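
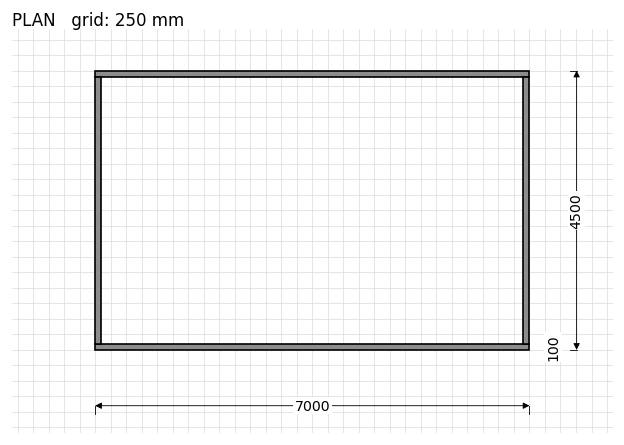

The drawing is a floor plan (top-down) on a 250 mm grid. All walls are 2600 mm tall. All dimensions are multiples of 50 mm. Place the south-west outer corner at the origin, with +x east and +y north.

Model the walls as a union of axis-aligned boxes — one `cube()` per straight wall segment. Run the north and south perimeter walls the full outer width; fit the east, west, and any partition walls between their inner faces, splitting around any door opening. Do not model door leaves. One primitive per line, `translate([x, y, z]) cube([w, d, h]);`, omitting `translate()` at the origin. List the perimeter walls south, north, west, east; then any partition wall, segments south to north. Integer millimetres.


cube([7000, 100, 2600]);
translate([0, 4400, 0]) cube([7000, 100, 2600]);
translate([0, 100, 0]) cube([100, 4300, 2600]);
translate([6900, 100, 0]) cube([100, 4300, 2600]);


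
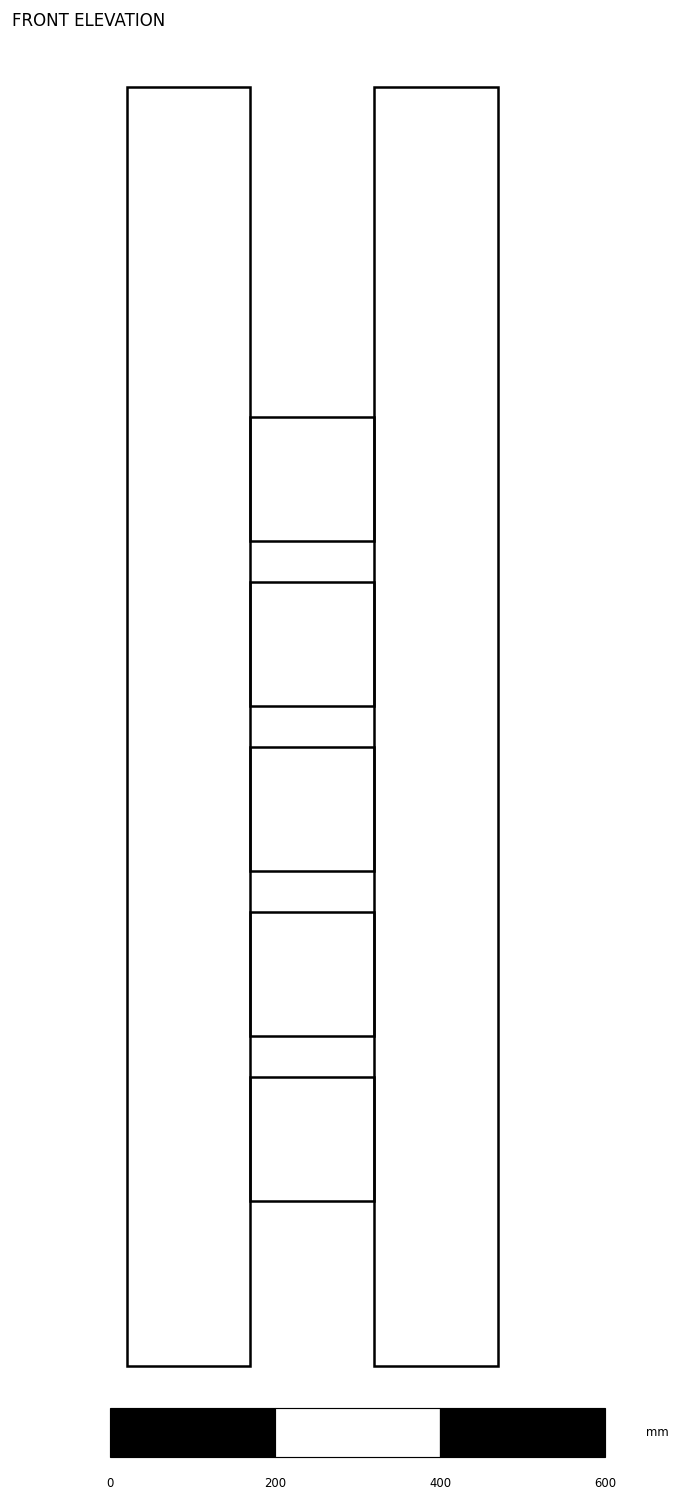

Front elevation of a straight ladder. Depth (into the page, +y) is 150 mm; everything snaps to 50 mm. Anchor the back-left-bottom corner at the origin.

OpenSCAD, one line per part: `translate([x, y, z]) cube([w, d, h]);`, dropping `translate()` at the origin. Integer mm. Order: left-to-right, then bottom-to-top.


cube([150, 150, 1550]);
translate([150, 0, 200]) cube([150, 150, 150]);
translate([150, 0, 400]) cube([150, 150, 150]);
translate([150, 0, 600]) cube([150, 150, 150]);
translate([150, 0, 800]) cube([150, 150, 150]);
translate([150, 0, 1000]) cube([150, 150, 150]);
translate([300, 0, 0]) cube([150, 150, 1550]);


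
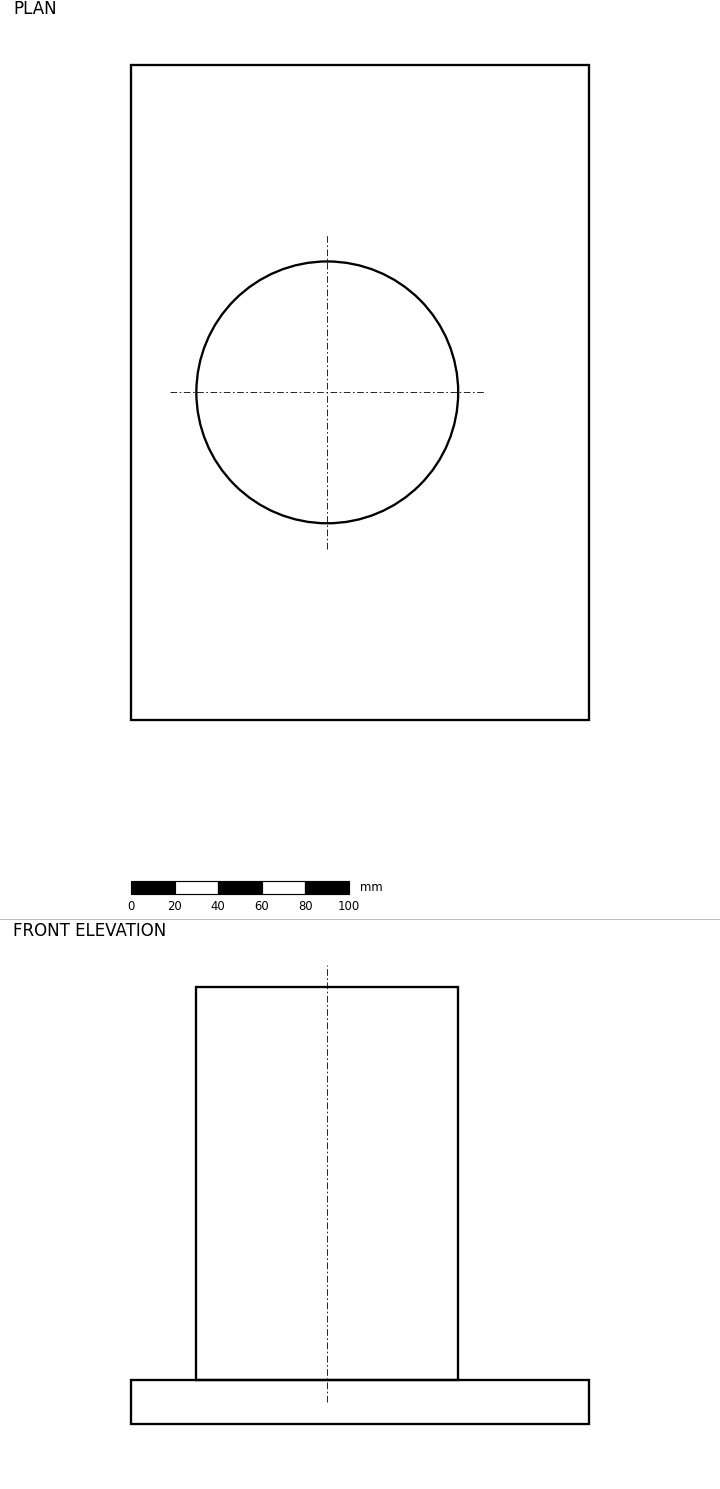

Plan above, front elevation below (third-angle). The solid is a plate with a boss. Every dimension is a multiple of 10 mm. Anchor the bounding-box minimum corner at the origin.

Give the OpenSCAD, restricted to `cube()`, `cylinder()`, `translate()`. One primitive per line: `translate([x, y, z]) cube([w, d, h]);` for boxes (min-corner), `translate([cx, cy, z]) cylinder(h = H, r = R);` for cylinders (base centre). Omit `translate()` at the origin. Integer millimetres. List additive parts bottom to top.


cube([210, 300, 20]);
translate([90, 150, 20]) cylinder(h = 180, r = 60);


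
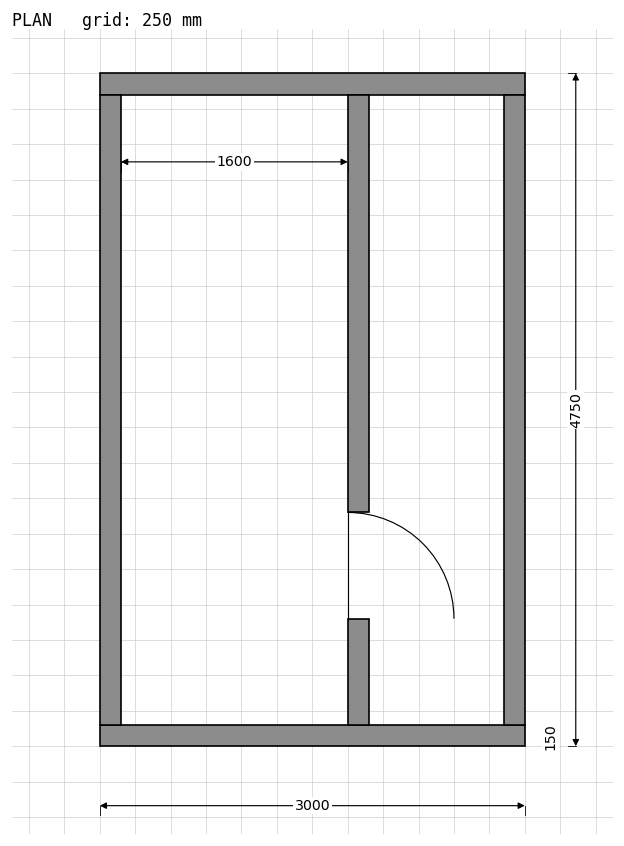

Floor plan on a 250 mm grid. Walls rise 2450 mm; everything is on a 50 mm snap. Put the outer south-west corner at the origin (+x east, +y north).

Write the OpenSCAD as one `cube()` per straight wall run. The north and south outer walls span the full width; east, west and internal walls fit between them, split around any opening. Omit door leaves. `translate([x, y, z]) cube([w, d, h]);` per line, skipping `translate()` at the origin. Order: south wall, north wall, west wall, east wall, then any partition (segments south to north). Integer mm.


cube([3000, 150, 2450]);
translate([0, 4600, 0]) cube([3000, 150, 2450]);
translate([0, 150, 0]) cube([150, 4450, 2450]);
translate([2850, 150, 0]) cube([150, 4450, 2450]);
translate([1750, 150, 0]) cube([150, 750, 2450]);
translate([1750, 1650, 0]) cube([150, 2950, 2450]);


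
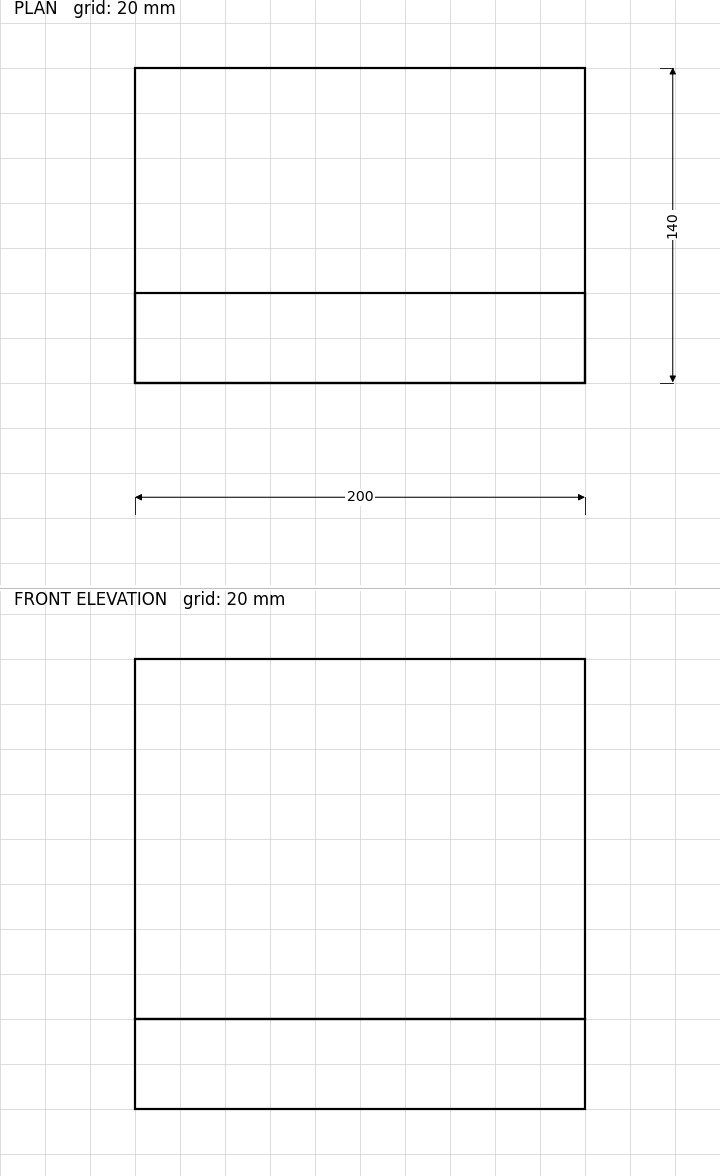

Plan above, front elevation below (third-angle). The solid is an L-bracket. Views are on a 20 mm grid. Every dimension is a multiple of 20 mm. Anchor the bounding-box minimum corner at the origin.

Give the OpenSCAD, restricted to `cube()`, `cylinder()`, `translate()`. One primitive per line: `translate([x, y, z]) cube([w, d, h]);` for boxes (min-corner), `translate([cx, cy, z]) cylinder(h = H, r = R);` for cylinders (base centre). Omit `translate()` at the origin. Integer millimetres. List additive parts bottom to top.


cube([200, 140, 40]);
translate([0, 0, 40]) cube([200, 40, 160]);


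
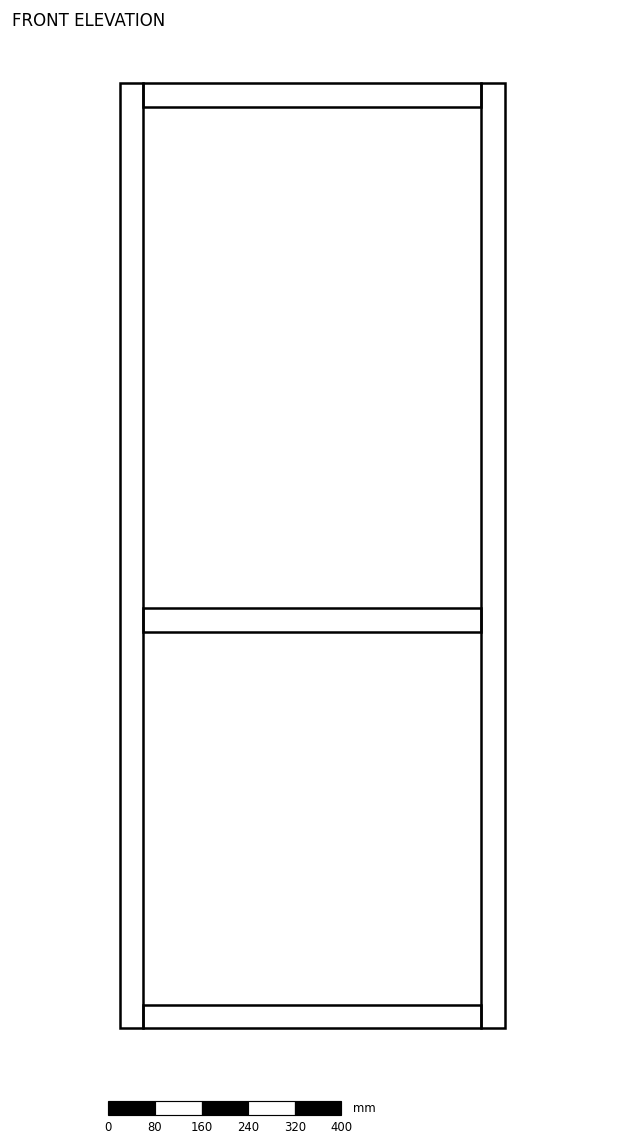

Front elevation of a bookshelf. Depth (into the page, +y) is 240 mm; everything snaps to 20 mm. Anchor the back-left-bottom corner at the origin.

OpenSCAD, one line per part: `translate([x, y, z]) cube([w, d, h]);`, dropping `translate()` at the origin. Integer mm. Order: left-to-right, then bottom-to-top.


cube([40, 240, 1620]);
translate([40, 0, 0]) cube([580, 240, 40]);
translate([40, 0, 680]) cube([580, 240, 40]);
translate([40, 0, 1580]) cube([580, 240, 40]);
translate([620, 0, 0]) cube([40, 240, 1620]);


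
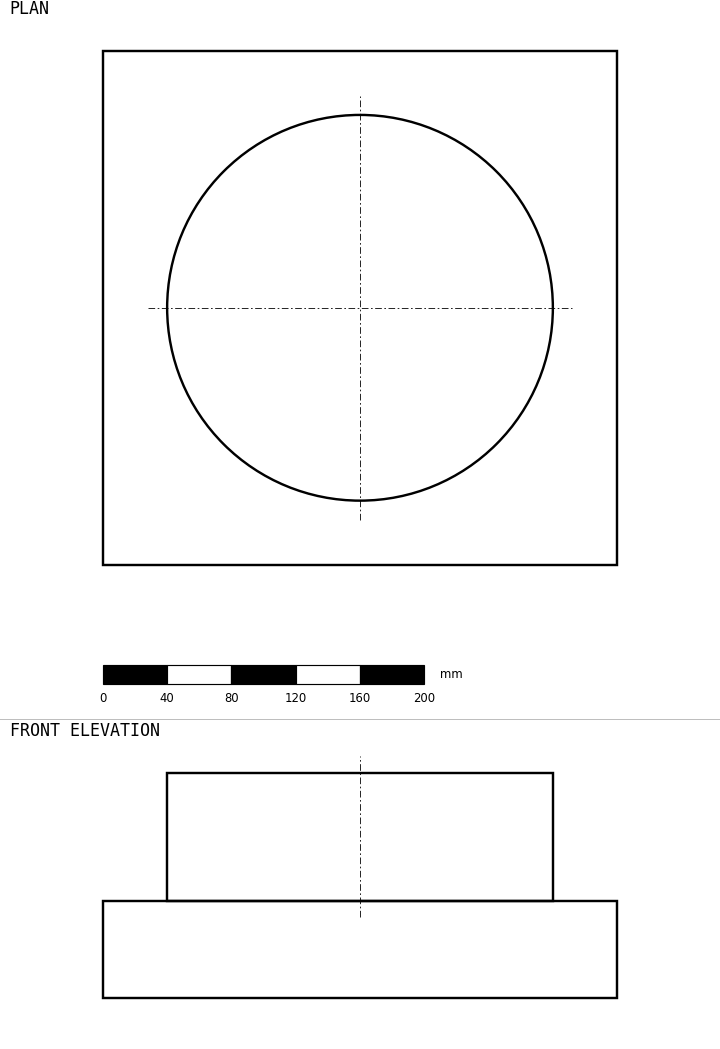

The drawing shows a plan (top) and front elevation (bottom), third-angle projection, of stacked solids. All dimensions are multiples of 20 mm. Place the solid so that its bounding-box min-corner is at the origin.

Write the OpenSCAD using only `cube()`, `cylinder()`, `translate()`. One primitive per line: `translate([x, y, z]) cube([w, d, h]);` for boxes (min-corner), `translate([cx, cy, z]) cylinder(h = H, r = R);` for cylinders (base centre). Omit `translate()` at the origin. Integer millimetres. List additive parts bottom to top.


cube([320, 320, 60]);
translate([160, 160, 60]) cylinder(h = 80, r = 120);


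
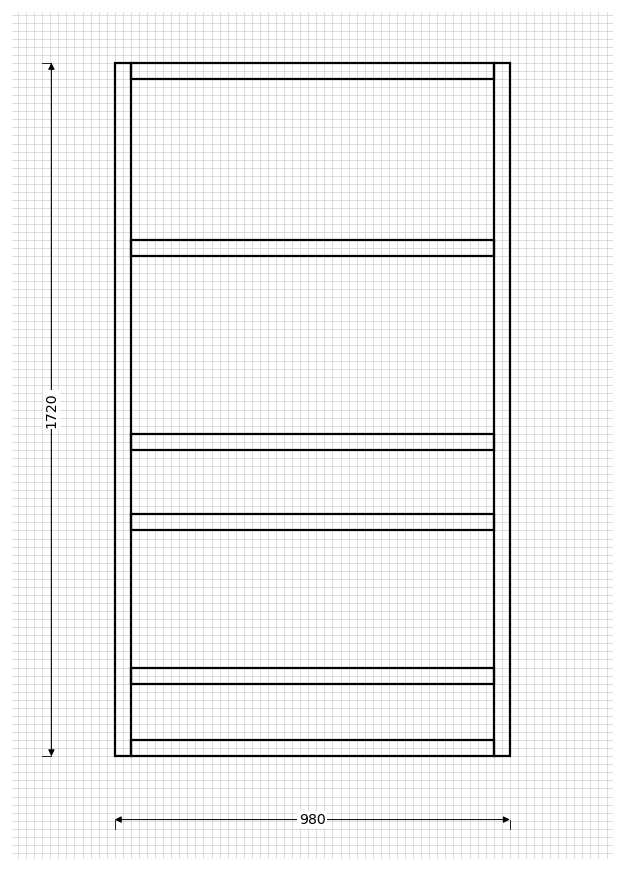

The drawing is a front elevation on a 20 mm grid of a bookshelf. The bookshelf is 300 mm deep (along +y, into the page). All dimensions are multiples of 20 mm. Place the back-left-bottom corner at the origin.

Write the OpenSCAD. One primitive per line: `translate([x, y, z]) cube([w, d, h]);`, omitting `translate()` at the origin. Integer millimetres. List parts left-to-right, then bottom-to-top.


cube([40, 300, 1720]);
translate([40, 0, 0]) cube([900, 300, 40]);
translate([40, 0, 180]) cube([900, 300, 40]);
translate([40, 0, 560]) cube([900, 300, 40]);
translate([40, 0, 760]) cube([900, 300, 40]);
translate([40, 0, 1240]) cube([900, 300, 40]);
translate([40, 0, 1680]) cube([900, 300, 40]);
translate([940, 0, 0]) cube([40, 300, 1720]);


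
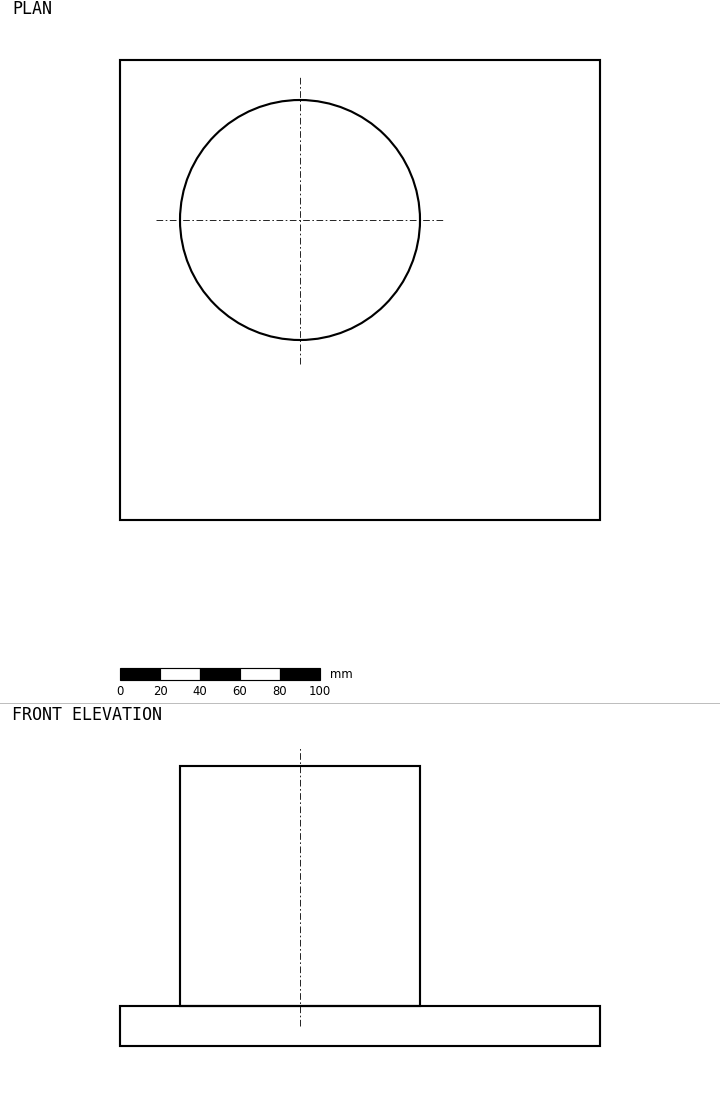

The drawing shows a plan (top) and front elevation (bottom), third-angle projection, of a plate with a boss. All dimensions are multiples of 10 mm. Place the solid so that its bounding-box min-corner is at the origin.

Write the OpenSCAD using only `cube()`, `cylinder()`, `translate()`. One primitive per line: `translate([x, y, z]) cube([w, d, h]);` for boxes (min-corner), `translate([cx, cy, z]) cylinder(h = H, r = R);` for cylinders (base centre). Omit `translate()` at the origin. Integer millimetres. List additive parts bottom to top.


cube([240, 230, 20]);
translate([90, 150, 20]) cylinder(h = 120, r = 60);


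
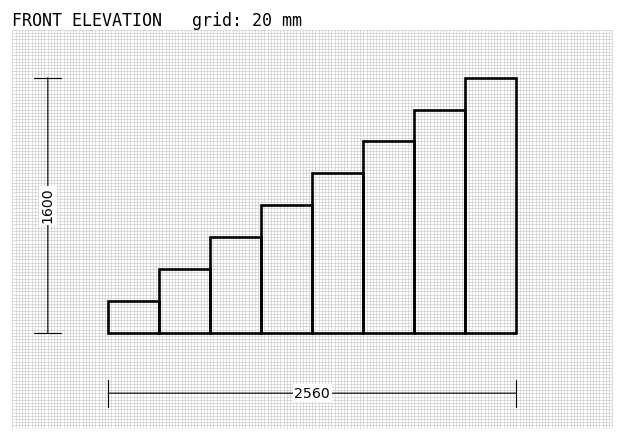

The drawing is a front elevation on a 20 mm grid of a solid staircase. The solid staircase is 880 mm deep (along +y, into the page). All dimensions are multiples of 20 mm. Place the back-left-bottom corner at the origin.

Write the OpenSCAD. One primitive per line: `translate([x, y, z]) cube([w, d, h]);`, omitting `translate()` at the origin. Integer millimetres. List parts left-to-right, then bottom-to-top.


cube([320, 880, 200]);
translate([320, 0, 0]) cube([320, 880, 400]);
translate([640, 0, 0]) cube([320, 880, 600]);
translate([960, 0, 0]) cube([320, 880, 800]);
translate([1280, 0, 0]) cube([320, 880, 1000]);
translate([1600, 0, 0]) cube([320, 880, 1200]);
translate([1920, 0, 0]) cube([320, 880, 1400]);
translate([2240, 0, 0]) cube([320, 880, 1600]);


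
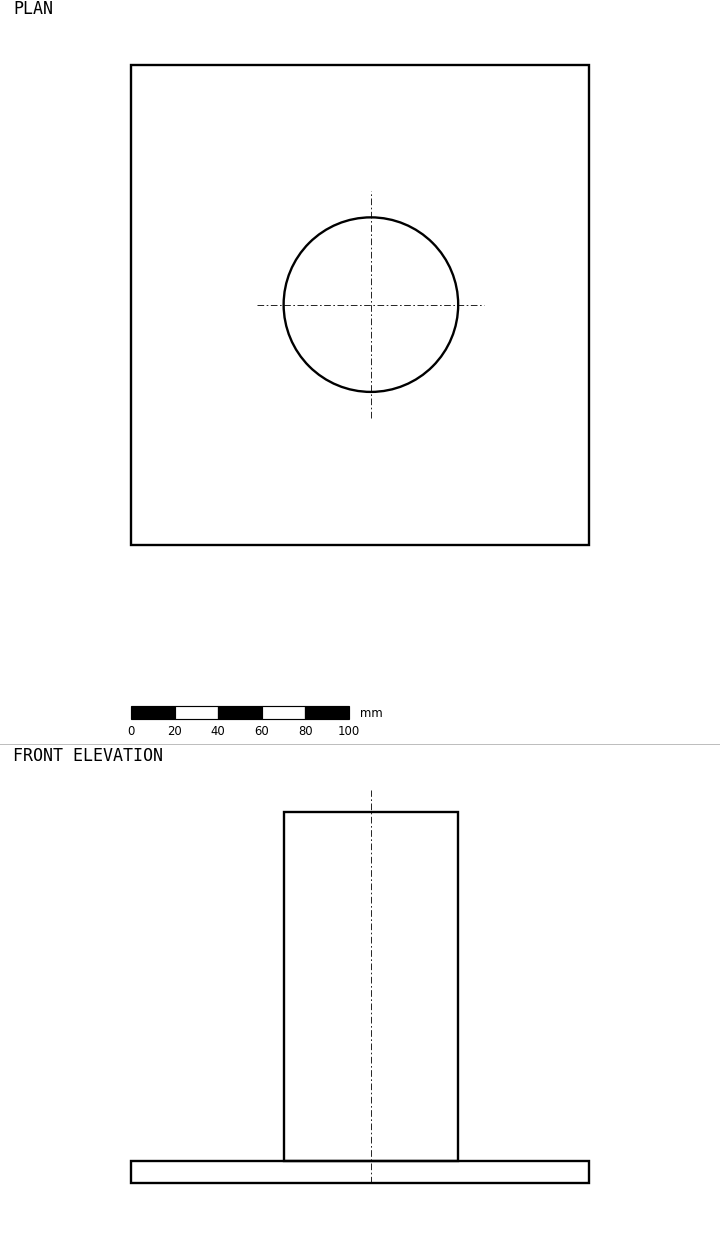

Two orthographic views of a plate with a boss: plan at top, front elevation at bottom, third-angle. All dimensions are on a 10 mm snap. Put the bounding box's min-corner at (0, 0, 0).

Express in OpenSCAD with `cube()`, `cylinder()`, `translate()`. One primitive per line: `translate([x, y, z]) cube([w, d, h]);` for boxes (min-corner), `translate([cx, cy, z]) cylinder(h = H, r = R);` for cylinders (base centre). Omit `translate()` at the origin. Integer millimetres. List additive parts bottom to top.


cube([210, 220, 10]);
translate([110, 110, 10]) cylinder(h = 160, r = 40);


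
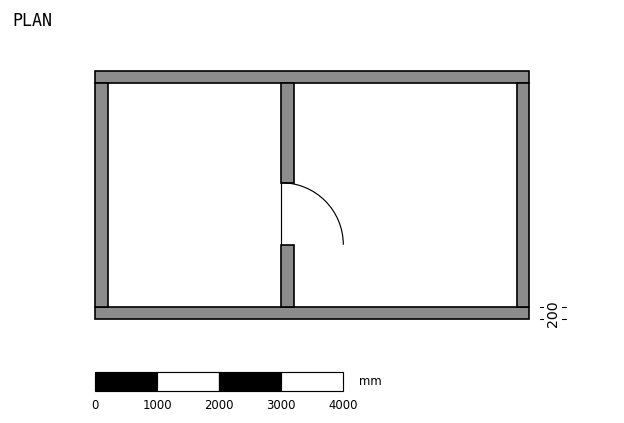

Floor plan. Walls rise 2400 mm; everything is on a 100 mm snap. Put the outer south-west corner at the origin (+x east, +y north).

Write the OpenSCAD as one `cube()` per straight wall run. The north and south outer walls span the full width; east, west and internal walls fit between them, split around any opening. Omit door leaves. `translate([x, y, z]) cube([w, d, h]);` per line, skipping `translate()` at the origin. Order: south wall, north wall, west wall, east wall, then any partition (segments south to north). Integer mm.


cube([7000, 200, 2400]);
translate([0, 3800, 0]) cube([7000, 200, 2400]);
translate([0, 200, 0]) cube([200, 3600, 2400]);
translate([6800, 200, 0]) cube([200, 3600, 2400]);
translate([3000, 200, 0]) cube([200, 1000, 2400]);
translate([3000, 2200, 0]) cube([200, 1600, 2400]);


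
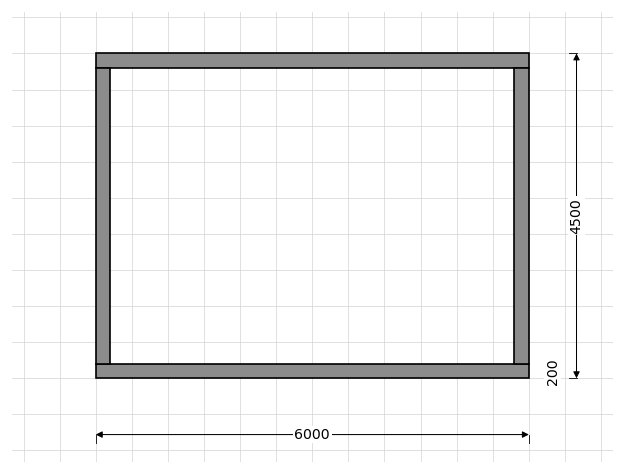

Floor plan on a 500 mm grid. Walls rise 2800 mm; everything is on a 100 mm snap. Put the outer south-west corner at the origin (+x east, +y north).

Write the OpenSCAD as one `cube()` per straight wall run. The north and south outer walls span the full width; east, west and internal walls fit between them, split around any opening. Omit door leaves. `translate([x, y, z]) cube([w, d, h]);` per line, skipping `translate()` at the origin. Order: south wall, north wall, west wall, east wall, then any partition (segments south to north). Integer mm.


cube([6000, 200, 2800]);
translate([0, 4300, 0]) cube([6000, 200, 2800]);
translate([0, 200, 0]) cube([200, 4100, 2800]);
translate([5800, 200, 0]) cube([200, 4100, 2800]);


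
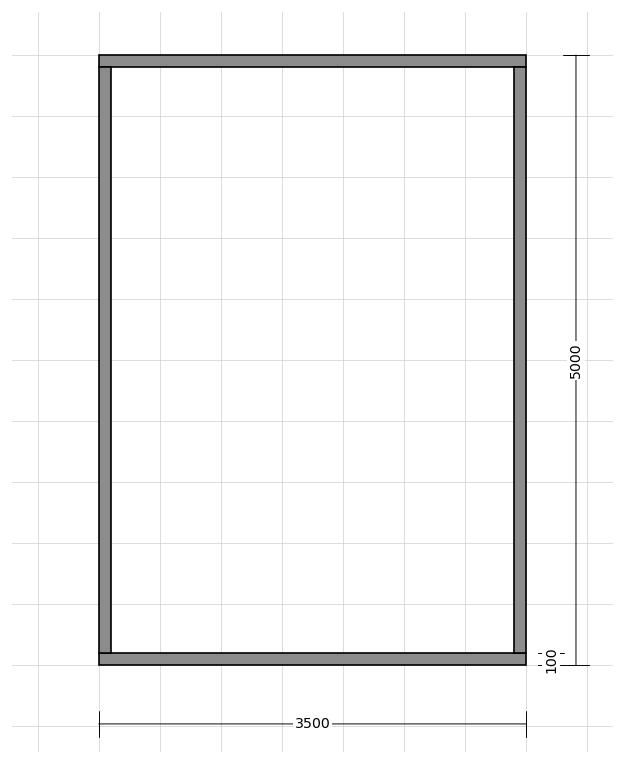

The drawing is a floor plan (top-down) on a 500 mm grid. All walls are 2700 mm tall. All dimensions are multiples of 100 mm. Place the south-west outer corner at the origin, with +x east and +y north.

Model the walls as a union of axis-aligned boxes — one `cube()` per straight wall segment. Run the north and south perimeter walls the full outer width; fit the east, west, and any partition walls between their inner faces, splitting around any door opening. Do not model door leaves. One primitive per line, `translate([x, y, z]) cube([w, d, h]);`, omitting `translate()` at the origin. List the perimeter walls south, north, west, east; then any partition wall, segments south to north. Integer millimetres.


cube([3500, 100, 2700]);
translate([0, 4900, 0]) cube([3500, 100, 2700]);
translate([0, 100, 0]) cube([100, 4800, 2700]);
translate([3400, 100, 0]) cube([100, 4800, 2700]);


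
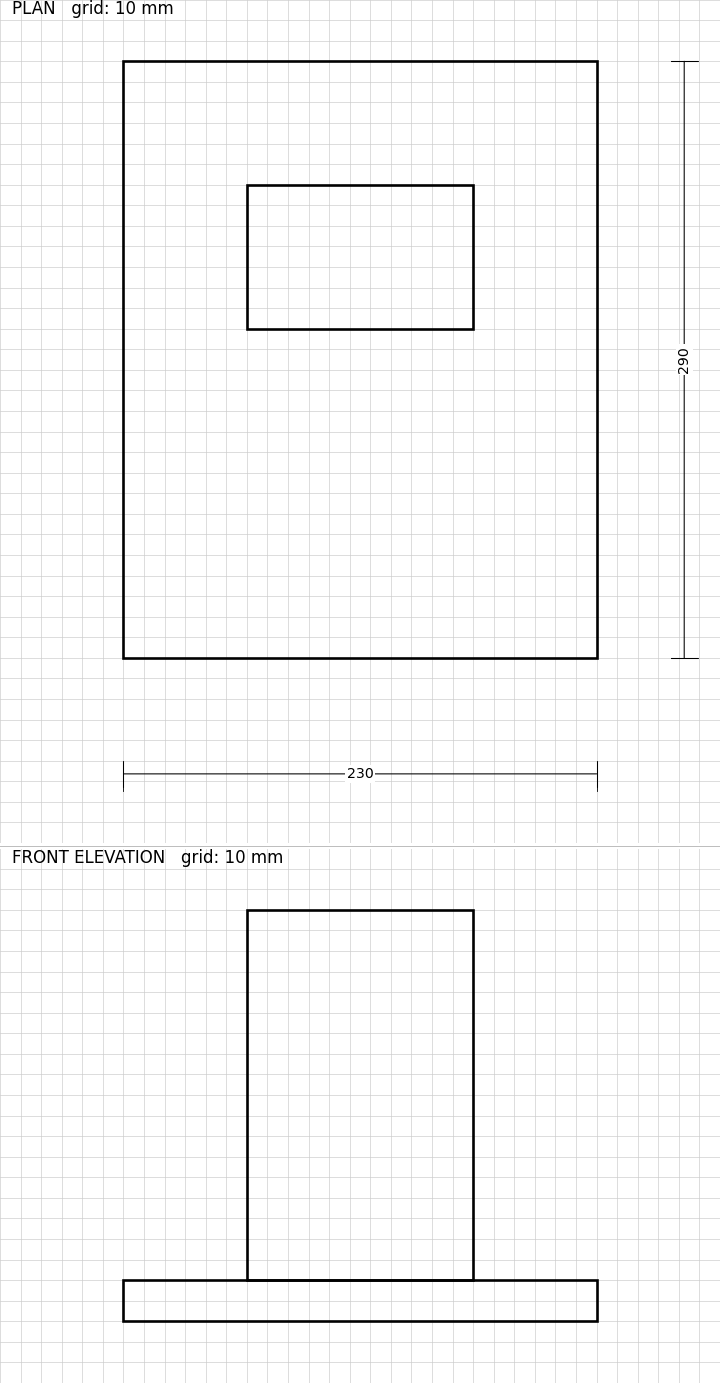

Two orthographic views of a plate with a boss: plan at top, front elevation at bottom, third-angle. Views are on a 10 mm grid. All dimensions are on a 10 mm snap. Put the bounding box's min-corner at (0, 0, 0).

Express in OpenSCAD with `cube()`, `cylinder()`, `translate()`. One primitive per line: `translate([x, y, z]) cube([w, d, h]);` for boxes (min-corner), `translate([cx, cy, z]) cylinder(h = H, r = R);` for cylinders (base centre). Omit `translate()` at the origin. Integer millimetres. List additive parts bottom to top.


cube([230, 290, 20]);
translate([60, 160, 20]) cube([110, 70, 180]);


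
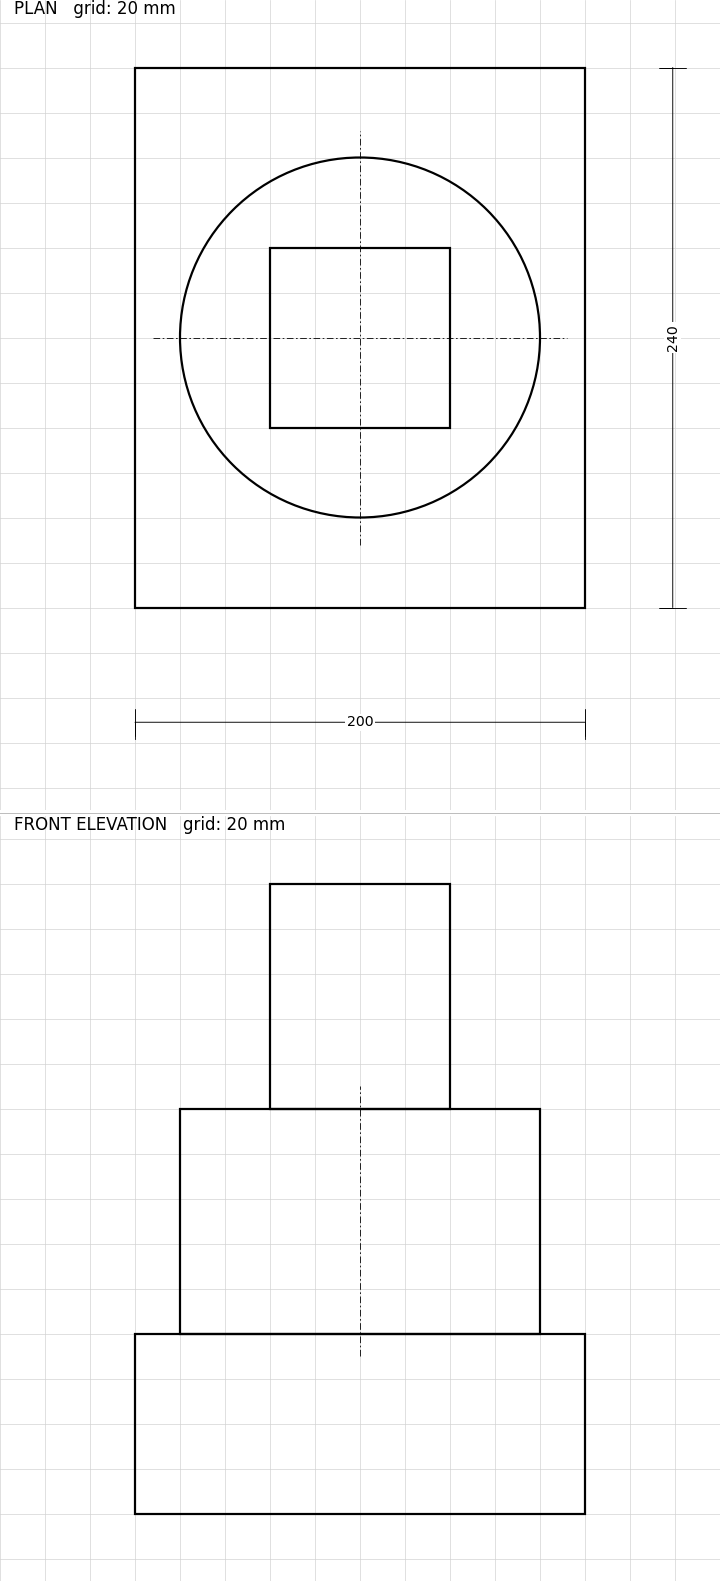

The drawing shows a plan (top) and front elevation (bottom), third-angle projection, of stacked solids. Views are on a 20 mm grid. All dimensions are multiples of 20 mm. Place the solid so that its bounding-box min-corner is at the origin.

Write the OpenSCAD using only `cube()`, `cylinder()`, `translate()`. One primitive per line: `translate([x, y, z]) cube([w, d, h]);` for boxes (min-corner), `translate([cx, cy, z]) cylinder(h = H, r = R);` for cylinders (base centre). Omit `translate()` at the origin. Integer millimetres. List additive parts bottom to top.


cube([200, 240, 80]);
translate([100, 120, 80]) cylinder(h = 100, r = 80);
translate([60, 80, 180]) cube([80, 80, 100]);


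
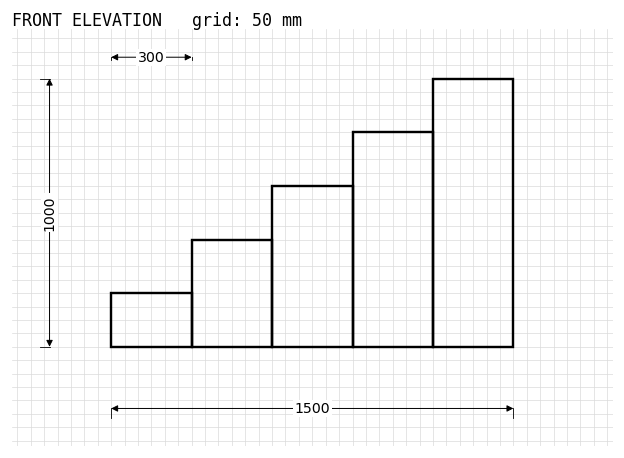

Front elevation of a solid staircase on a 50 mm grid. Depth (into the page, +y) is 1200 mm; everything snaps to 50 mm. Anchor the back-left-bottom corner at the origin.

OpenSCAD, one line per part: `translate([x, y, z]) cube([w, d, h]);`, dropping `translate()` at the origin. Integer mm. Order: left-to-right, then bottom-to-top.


cube([300, 1200, 200]);
translate([300, 0, 0]) cube([300, 1200, 400]);
translate([600, 0, 0]) cube([300, 1200, 600]);
translate([900, 0, 0]) cube([300, 1200, 800]);
translate([1200, 0, 0]) cube([300, 1200, 1000]);


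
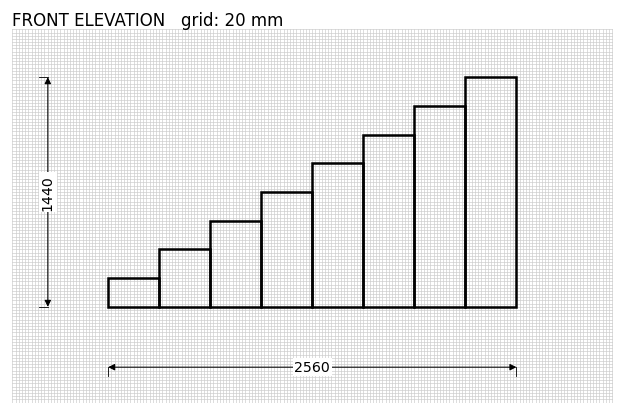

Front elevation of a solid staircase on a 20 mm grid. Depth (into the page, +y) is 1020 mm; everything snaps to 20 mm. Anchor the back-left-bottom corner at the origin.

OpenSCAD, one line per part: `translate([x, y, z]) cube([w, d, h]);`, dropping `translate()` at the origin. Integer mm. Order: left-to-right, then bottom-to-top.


cube([320, 1020, 180]);
translate([320, 0, 0]) cube([320, 1020, 360]);
translate([640, 0, 0]) cube([320, 1020, 540]);
translate([960, 0, 0]) cube([320, 1020, 720]);
translate([1280, 0, 0]) cube([320, 1020, 900]);
translate([1600, 0, 0]) cube([320, 1020, 1080]);
translate([1920, 0, 0]) cube([320, 1020, 1260]);
translate([2240, 0, 0]) cube([320, 1020, 1440]);


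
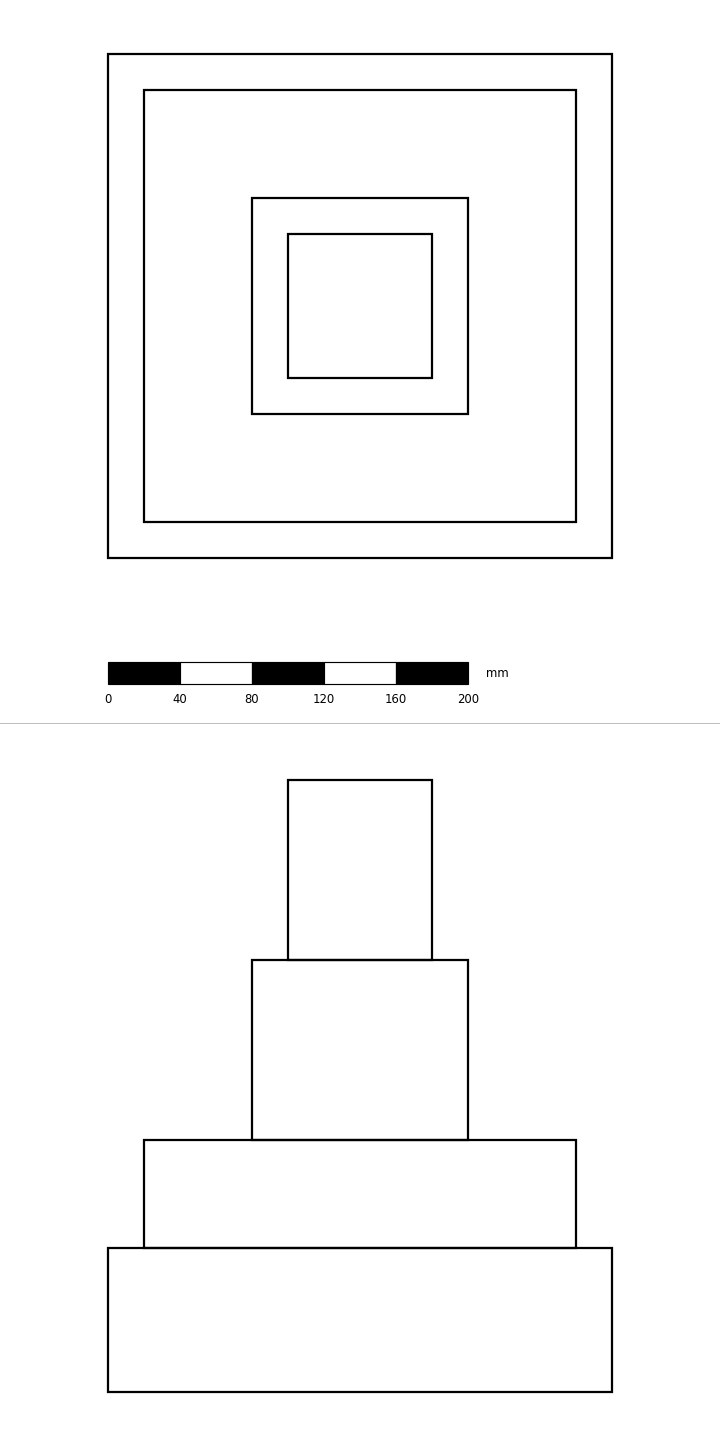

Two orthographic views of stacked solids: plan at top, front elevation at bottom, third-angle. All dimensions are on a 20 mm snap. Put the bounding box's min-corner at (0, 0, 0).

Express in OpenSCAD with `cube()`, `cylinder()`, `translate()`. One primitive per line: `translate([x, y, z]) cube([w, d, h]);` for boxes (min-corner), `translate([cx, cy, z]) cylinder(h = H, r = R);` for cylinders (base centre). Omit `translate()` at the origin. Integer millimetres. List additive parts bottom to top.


cube([280, 280, 80]);
translate([20, 20, 80]) cube([240, 240, 60]);
translate([80, 80, 140]) cube([120, 120, 100]);
translate([100, 100, 240]) cube([80, 80, 100]);


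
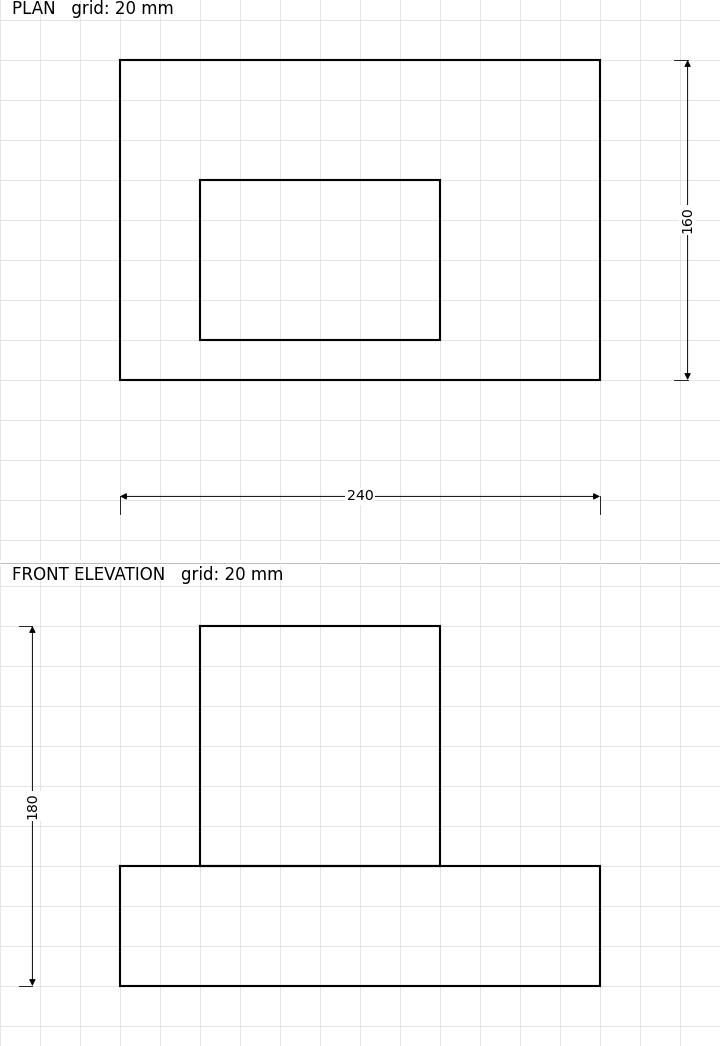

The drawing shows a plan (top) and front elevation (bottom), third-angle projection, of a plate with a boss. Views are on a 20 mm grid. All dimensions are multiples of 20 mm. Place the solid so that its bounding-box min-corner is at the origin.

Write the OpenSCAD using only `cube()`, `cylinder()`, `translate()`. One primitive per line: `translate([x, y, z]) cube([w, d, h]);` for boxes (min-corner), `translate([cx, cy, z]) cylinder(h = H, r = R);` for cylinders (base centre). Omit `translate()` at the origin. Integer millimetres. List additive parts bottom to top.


cube([240, 160, 60]);
translate([40, 20, 60]) cube([120, 80, 120]);


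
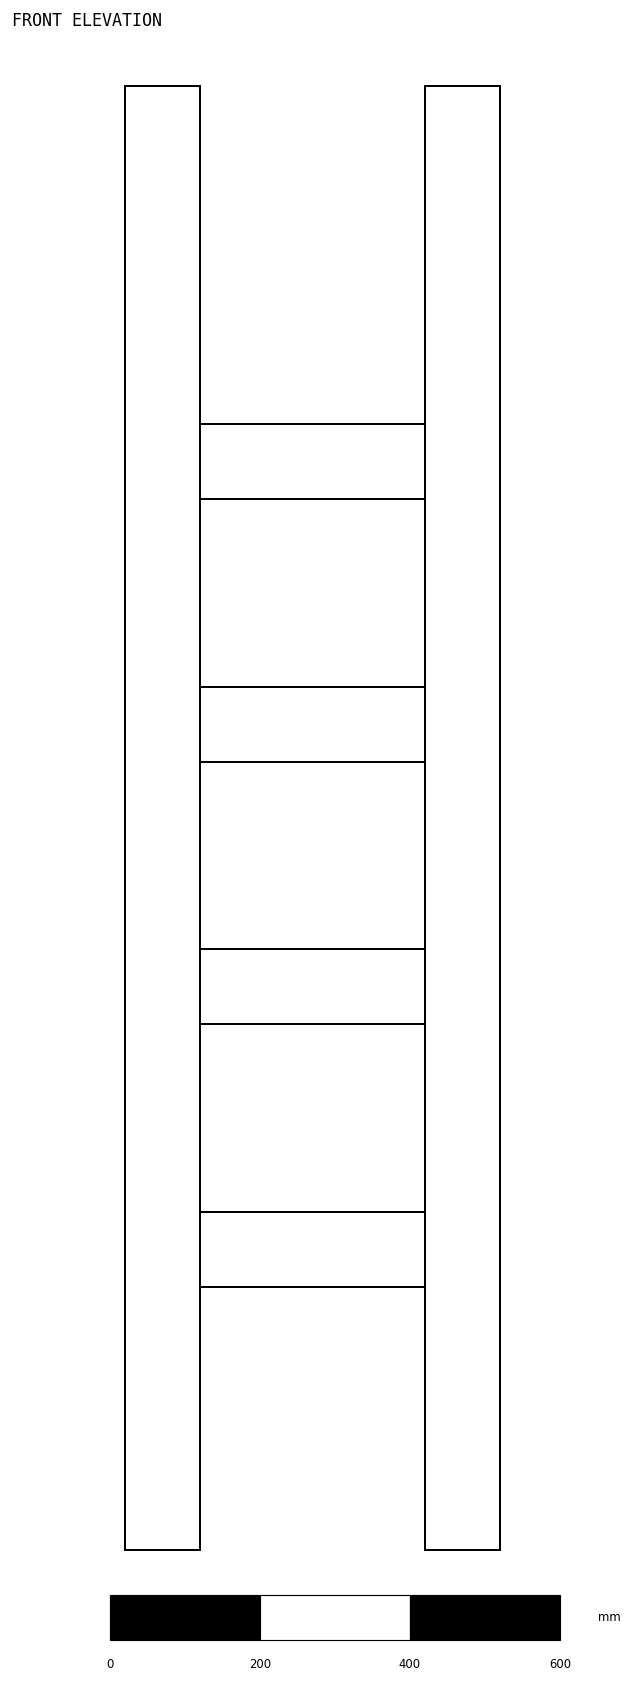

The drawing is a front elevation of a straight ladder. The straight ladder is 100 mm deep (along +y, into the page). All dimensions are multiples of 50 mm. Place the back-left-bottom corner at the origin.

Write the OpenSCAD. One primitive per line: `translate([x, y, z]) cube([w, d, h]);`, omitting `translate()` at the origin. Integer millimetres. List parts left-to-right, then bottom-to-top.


cube([100, 100, 1950]);
translate([100, 0, 350]) cube([300, 100, 100]);
translate([100, 0, 700]) cube([300, 100, 100]);
translate([100, 0, 1050]) cube([300, 100, 100]);
translate([100, 0, 1400]) cube([300, 100, 100]);
translate([400, 0, 0]) cube([100, 100, 1950]);


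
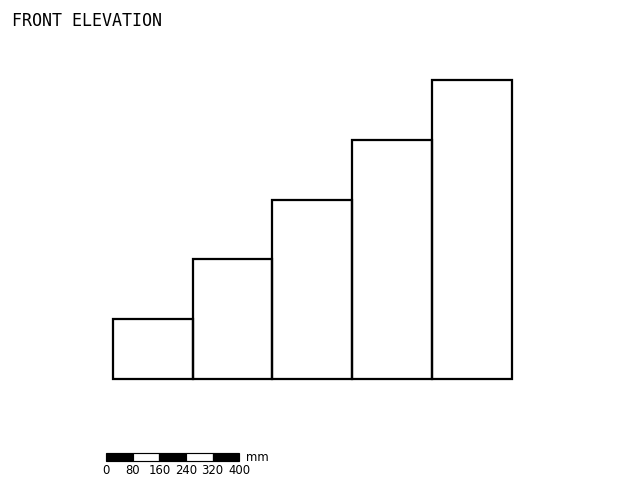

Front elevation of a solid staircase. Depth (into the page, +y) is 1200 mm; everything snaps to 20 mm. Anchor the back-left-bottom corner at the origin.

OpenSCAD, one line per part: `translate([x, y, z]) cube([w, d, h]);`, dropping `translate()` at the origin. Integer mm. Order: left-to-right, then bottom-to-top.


cube([240, 1200, 180]);
translate([240, 0, 0]) cube([240, 1200, 360]);
translate([480, 0, 0]) cube([240, 1200, 540]);
translate([720, 0, 0]) cube([240, 1200, 720]);
translate([960, 0, 0]) cube([240, 1200, 900]);


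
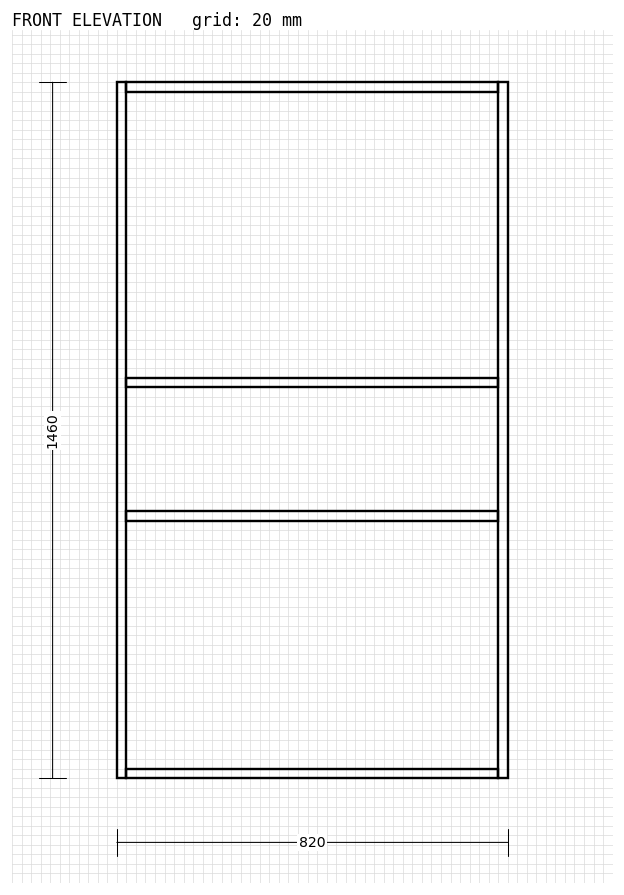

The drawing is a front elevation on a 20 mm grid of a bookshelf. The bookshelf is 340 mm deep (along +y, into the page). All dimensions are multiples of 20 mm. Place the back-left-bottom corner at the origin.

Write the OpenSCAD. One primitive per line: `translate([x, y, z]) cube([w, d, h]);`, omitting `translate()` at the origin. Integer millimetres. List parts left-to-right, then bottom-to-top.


cube([20, 340, 1460]);
translate([20, 0, 0]) cube([780, 340, 20]);
translate([20, 0, 540]) cube([780, 340, 20]);
translate([20, 0, 820]) cube([780, 340, 20]);
translate([20, 0, 1440]) cube([780, 340, 20]);
translate([800, 0, 0]) cube([20, 340, 1460]);


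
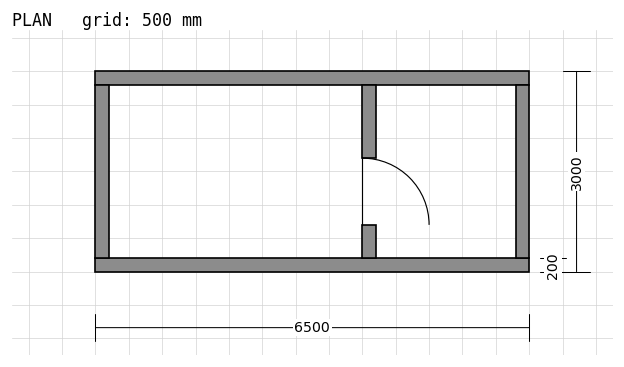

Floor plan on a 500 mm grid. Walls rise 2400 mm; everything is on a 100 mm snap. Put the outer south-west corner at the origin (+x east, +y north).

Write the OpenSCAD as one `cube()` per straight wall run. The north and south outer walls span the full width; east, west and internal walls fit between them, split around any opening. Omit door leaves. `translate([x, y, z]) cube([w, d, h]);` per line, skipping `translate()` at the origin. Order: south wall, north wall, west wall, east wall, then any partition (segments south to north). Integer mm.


cube([6500, 200, 2400]);
translate([0, 2800, 0]) cube([6500, 200, 2400]);
translate([0, 200, 0]) cube([200, 2600, 2400]);
translate([6300, 200, 0]) cube([200, 2600, 2400]);
translate([4000, 200, 0]) cube([200, 500, 2400]);
translate([4000, 1700, 0]) cube([200, 1100, 2400]);


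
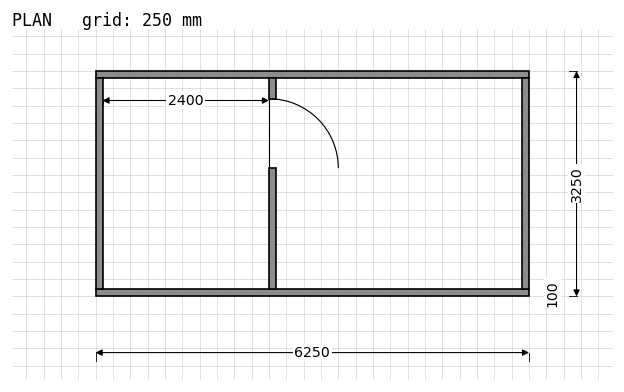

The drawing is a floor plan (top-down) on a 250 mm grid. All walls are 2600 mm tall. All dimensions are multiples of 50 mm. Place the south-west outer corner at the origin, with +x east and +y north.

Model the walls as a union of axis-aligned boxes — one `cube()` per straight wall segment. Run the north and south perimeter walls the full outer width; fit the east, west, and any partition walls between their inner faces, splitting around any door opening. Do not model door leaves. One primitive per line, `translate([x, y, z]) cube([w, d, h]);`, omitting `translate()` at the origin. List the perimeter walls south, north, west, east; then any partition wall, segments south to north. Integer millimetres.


cube([6250, 100, 2600]);
translate([0, 3150, 0]) cube([6250, 100, 2600]);
translate([0, 100, 0]) cube([100, 3050, 2600]);
translate([6150, 100, 0]) cube([100, 3050, 2600]);
translate([2500, 100, 0]) cube([100, 1750, 2600]);
translate([2500, 2850, 0]) cube([100, 300, 2600]);


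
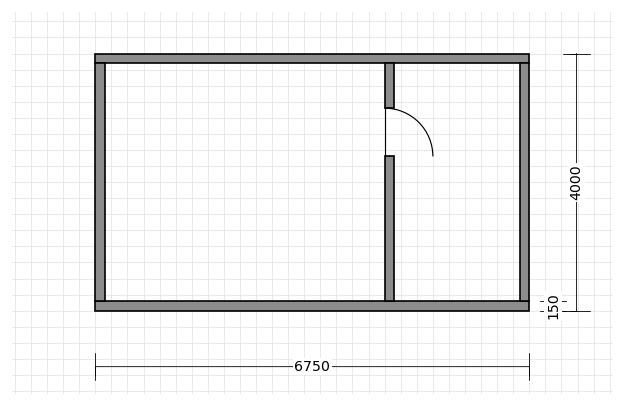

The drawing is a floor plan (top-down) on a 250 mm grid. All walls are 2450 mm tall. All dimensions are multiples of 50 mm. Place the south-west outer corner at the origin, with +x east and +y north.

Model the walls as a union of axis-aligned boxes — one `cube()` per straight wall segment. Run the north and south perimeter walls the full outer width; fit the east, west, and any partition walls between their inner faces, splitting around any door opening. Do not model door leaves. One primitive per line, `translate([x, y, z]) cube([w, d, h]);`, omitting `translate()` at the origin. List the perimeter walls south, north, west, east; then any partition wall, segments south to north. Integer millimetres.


cube([6750, 150, 2450]);
translate([0, 3850, 0]) cube([6750, 150, 2450]);
translate([0, 150, 0]) cube([150, 3700, 2450]);
translate([6600, 150, 0]) cube([150, 3700, 2450]);
translate([4500, 150, 0]) cube([150, 2250, 2450]);
translate([4500, 3150, 0]) cube([150, 700, 2450]);


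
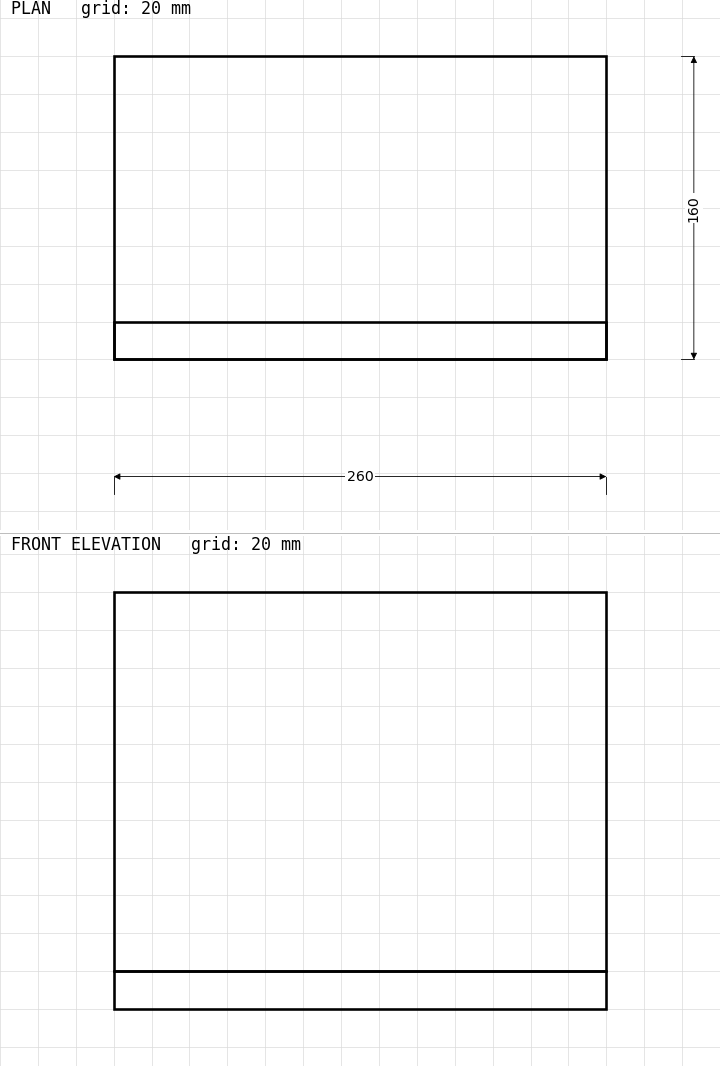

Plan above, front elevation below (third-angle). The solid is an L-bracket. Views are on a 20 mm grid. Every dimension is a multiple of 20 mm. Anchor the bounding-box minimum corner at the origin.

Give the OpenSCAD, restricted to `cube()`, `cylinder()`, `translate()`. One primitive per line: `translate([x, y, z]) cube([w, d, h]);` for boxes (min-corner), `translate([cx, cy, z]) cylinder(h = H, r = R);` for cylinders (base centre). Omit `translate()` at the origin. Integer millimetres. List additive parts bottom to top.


cube([260, 160, 20]);
translate([0, 0, 20]) cube([260, 20, 200]);


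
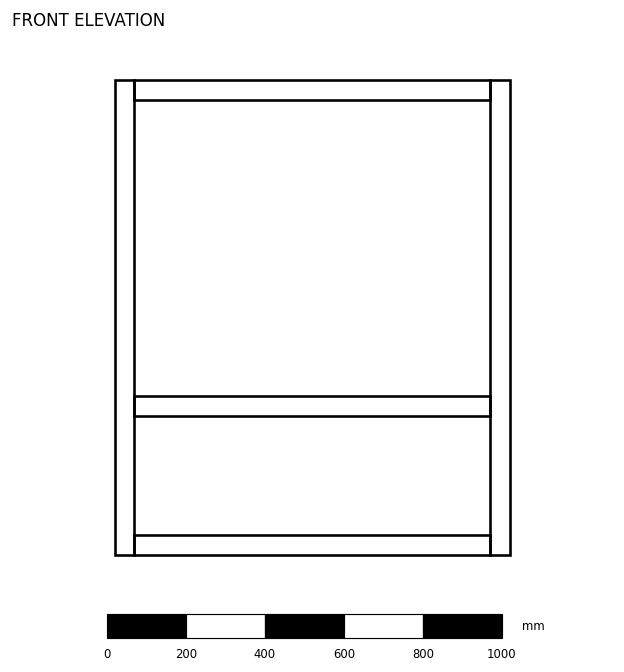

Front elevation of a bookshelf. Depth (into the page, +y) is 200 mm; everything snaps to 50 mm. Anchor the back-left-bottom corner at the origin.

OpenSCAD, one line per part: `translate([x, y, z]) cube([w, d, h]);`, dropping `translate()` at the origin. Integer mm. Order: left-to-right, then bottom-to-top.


cube([50, 200, 1200]);
translate([50, 0, 0]) cube([900, 200, 50]);
translate([50, 0, 350]) cube([900, 200, 50]);
translate([50, 0, 1150]) cube([900, 200, 50]);
translate([950, 0, 0]) cube([50, 200, 1200]);


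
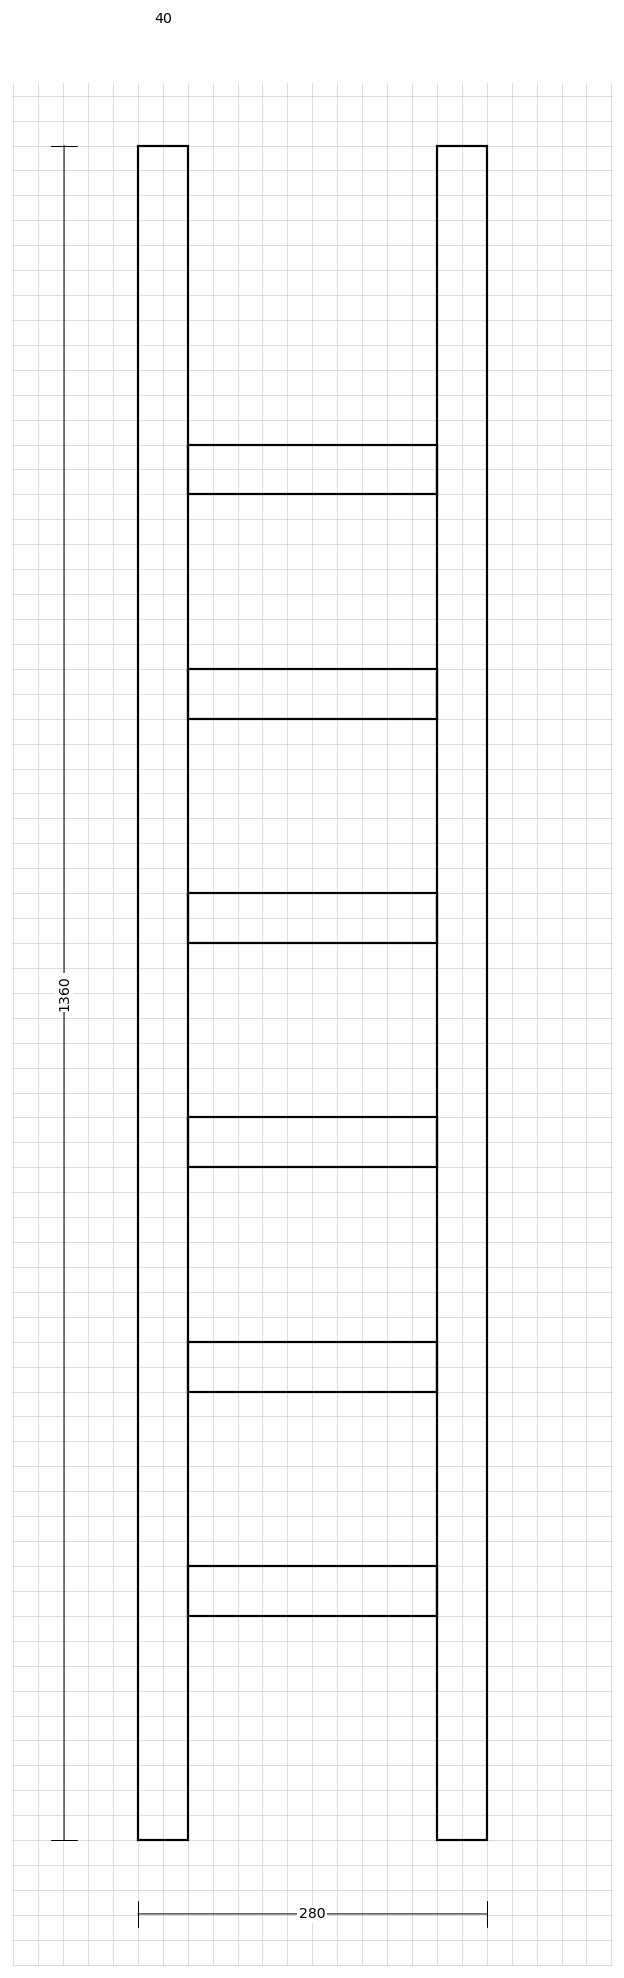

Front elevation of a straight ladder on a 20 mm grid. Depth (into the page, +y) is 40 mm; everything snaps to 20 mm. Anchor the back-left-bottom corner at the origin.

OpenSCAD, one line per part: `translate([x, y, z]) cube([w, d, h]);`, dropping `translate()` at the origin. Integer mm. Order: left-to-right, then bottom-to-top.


cube([40, 40, 1360]);
translate([40, 0, 180]) cube([200, 40, 40]);
translate([40, 0, 360]) cube([200, 40, 40]);
translate([40, 0, 540]) cube([200, 40, 40]);
translate([40, 0, 720]) cube([200, 40, 40]);
translate([40, 0, 900]) cube([200, 40, 40]);
translate([40, 0, 1080]) cube([200, 40, 40]);
translate([240, 0, 0]) cube([40, 40, 1360]);


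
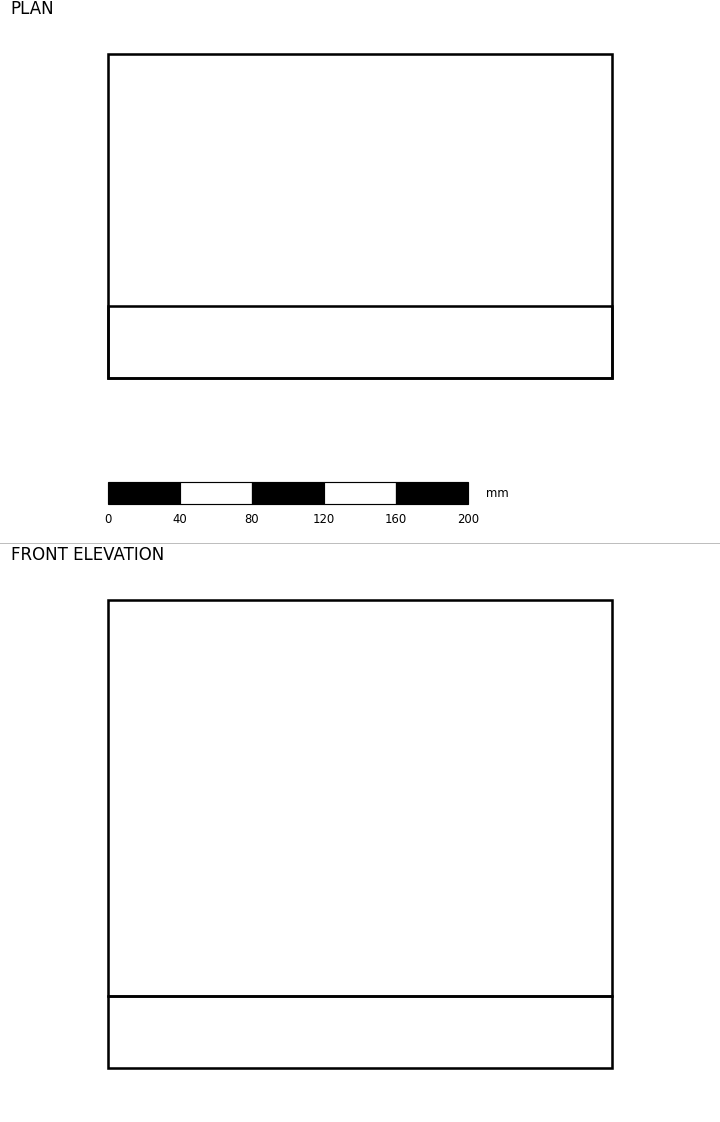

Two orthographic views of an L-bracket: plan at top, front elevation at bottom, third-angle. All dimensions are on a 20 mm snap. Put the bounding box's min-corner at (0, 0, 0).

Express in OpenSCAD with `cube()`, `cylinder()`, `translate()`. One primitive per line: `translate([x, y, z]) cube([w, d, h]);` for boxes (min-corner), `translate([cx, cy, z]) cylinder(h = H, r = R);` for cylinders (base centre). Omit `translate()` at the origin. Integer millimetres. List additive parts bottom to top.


cube([280, 180, 40]);
translate([0, 0, 40]) cube([280, 40, 220]);


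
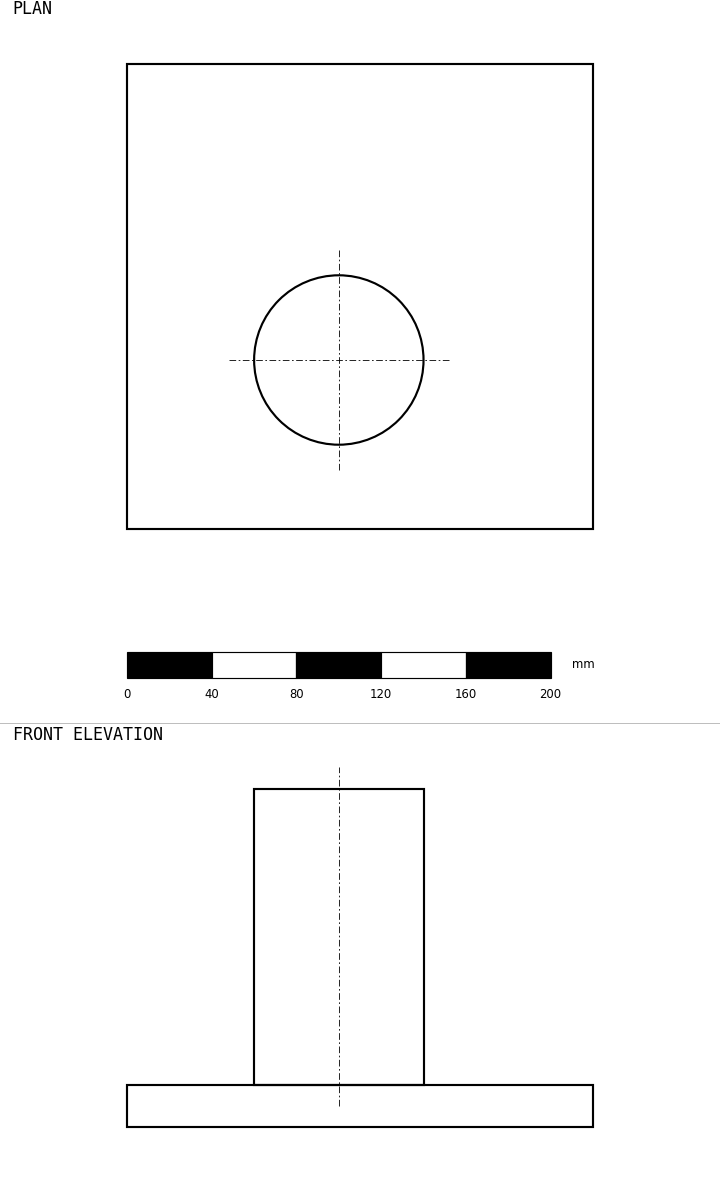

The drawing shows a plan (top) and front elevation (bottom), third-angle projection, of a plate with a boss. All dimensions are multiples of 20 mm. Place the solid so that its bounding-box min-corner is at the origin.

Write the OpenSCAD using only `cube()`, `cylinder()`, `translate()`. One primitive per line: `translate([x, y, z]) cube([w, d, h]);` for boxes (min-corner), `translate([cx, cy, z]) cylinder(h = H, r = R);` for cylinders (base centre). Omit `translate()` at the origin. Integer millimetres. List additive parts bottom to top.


cube([220, 220, 20]);
translate([100, 80, 20]) cylinder(h = 140, r = 40);


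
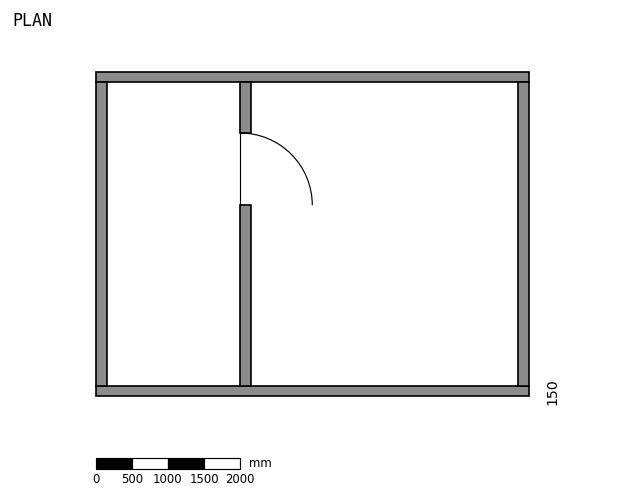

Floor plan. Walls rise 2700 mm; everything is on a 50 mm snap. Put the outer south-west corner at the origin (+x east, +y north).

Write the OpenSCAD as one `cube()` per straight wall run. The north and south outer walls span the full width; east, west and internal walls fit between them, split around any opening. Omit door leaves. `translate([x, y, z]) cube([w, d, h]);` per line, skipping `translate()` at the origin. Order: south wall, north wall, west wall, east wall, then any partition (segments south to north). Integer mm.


cube([6000, 150, 2700]);
translate([0, 4350, 0]) cube([6000, 150, 2700]);
translate([0, 150, 0]) cube([150, 4200, 2700]);
translate([5850, 150, 0]) cube([150, 4200, 2700]);
translate([2000, 150, 0]) cube([150, 2500, 2700]);
translate([2000, 3650, 0]) cube([150, 700, 2700]);


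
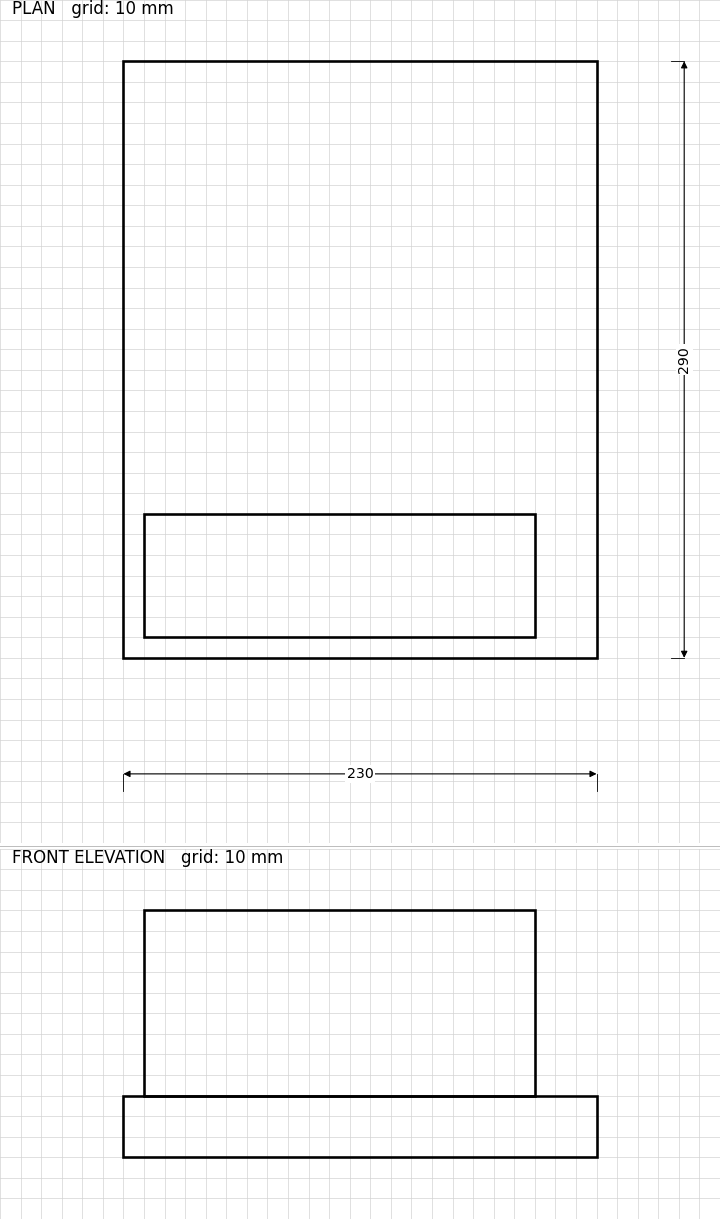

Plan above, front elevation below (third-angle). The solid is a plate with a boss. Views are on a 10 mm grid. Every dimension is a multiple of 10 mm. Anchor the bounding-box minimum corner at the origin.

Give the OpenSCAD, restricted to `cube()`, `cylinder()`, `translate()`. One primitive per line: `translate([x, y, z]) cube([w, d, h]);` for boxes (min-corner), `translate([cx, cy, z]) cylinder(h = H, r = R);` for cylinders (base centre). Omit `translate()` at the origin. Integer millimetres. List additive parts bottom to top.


cube([230, 290, 30]);
translate([10, 10, 30]) cube([190, 60, 90]);


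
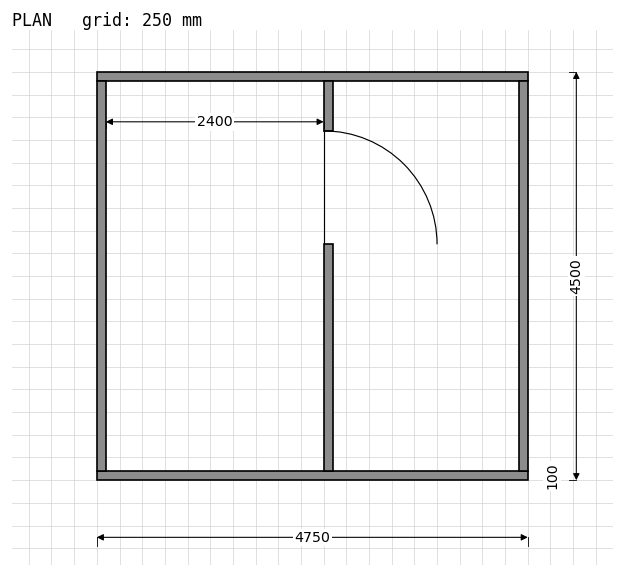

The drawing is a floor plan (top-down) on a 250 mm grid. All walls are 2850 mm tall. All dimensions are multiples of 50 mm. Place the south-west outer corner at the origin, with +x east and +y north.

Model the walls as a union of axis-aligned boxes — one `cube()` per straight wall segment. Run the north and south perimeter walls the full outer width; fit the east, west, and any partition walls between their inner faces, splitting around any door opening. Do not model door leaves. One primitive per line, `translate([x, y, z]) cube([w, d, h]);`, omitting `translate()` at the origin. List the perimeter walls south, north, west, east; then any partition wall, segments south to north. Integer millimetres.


cube([4750, 100, 2850]);
translate([0, 4400, 0]) cube([4750, 100, 2850]);
translate([0, 100, 0]) cube([100, 4300, 2850]);
translate([4650, 100, 0]) cube([100, 4300, 2850]);
translate([2500, 100, 0]) cube([100, 2500, 2850]);
translate([2500, 3850, 0]) cube([100, 550, 2850]);


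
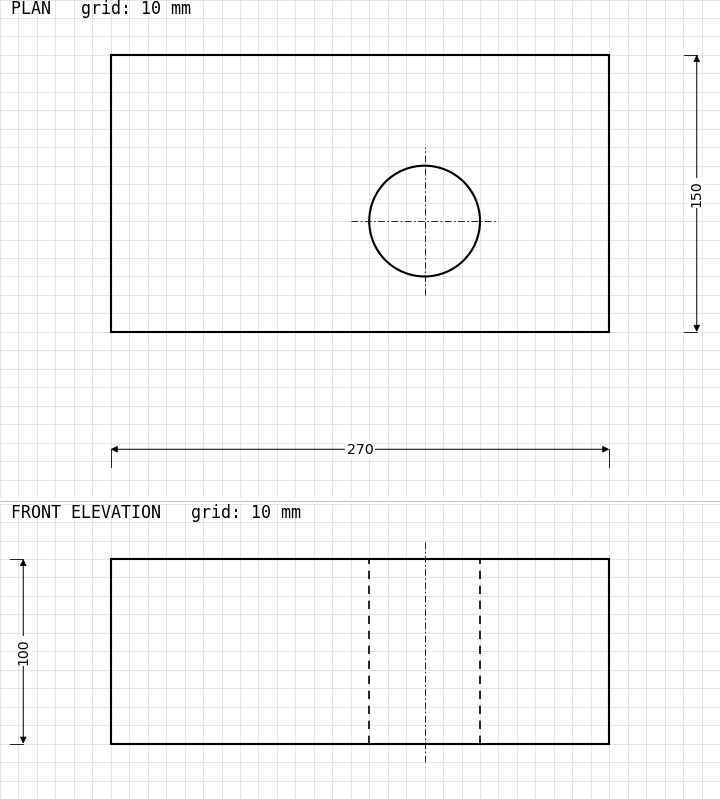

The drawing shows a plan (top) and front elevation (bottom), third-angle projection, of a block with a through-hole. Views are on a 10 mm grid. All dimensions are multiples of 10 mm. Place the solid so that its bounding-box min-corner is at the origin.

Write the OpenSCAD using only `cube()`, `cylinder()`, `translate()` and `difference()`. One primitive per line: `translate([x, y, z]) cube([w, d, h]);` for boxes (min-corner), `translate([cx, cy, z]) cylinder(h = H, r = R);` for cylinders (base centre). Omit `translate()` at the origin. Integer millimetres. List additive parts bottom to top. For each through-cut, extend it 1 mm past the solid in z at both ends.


difference() {
  cube([270, 150, 100]);
  translate([170, 60, -1]) cylinder(h = 102, r = 30);
}
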